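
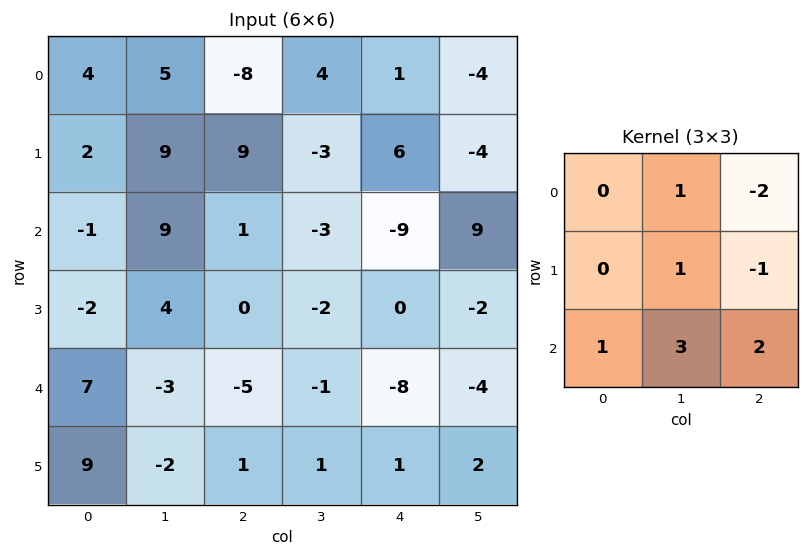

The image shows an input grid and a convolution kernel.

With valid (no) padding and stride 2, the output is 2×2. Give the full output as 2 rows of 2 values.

49 -33
-1 -11

Output[0,0]: The receptive field on the input at this output position is [4 5 -8 / 2 9 9 / -1 9 1]. Elementwise product with the kernel and sum: 5·1 + -8·-2 + 9·1 + 9·-1 + -1·1 + 9·3 + 1·2.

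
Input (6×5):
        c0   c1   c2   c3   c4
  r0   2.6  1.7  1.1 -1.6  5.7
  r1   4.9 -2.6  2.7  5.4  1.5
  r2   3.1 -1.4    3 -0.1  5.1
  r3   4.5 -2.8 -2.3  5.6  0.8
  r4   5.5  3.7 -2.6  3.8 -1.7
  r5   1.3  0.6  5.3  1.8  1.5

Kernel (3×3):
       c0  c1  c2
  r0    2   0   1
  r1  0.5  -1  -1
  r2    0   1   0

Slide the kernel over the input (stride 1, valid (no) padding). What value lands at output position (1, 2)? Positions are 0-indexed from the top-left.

The receptive field on the input at this output position is [2.7 5.4 1.5 / 3 -0.1 5.1 / -2.3 5.6 0.8]. Elementwise product with the kernel and sum: 2.7·2 + 1.5·1 + 3·0.5 + -0.1·-1 + 5.1·-1 + 5.6·1.

9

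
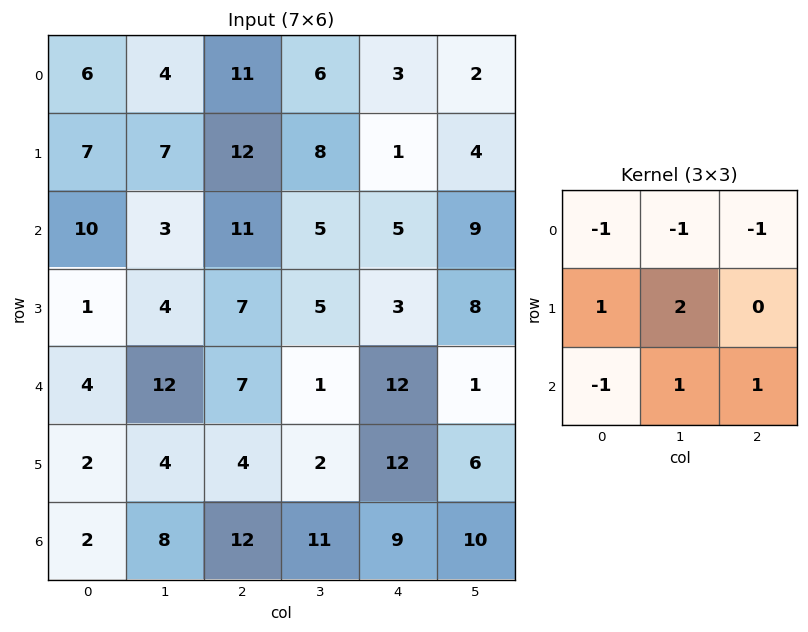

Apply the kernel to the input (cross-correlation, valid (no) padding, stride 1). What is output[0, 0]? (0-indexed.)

4

The receptive field on the input at this output position is [6 4 11 / 7 7 12 / 10 3 11]. Elementwise product with the kernel and sum: 6·-1 + 4·-1 + 11·-1 + 7·1 + 7·2 + 10·-1 + 3·1 + 11·1.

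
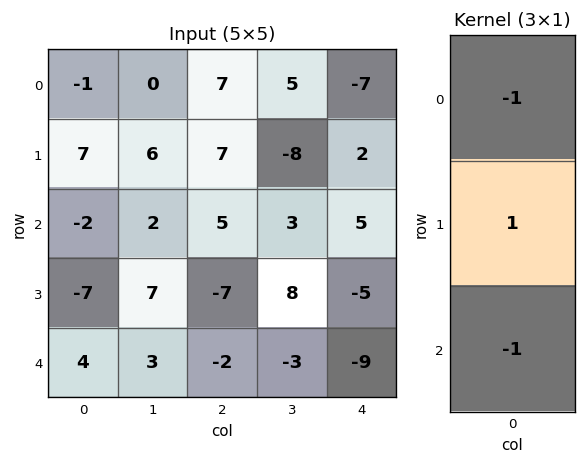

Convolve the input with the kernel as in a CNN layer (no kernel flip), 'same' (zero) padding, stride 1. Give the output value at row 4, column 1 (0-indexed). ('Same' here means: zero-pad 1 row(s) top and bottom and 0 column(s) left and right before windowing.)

-4

The receptive field on the zero-padded input at this output position is [7 / 3 / 0]. Elementwise product with the kernel and sum: 7·-1 + 3·1 + 0·-1.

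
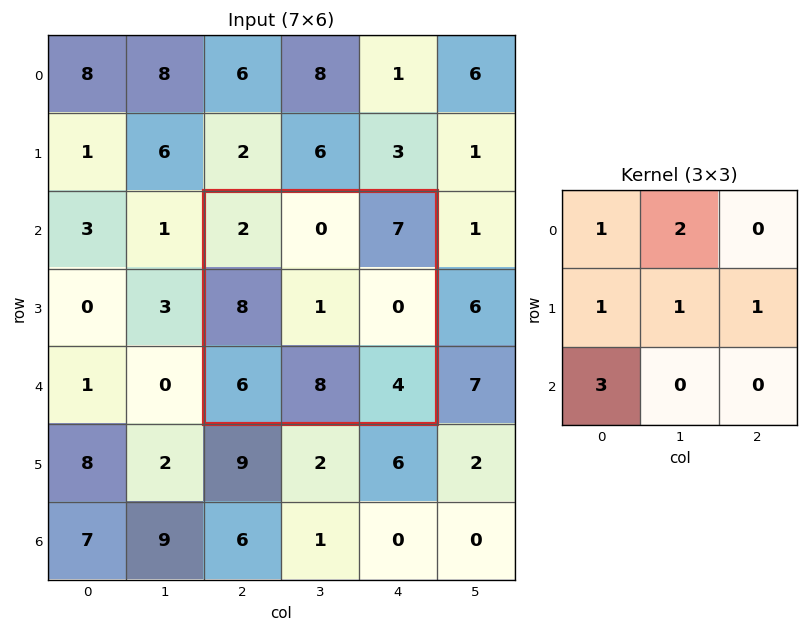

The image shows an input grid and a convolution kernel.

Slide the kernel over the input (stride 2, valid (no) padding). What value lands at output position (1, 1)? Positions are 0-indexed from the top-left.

The receptive field on the input at this output position is [2 0 7 / 8 1 0 / 6 8 4]. Elementwise product with the kernel and sum: 2·1 + 0·2 + 8·1 + 1·1 + 0·1 + 6·3.

29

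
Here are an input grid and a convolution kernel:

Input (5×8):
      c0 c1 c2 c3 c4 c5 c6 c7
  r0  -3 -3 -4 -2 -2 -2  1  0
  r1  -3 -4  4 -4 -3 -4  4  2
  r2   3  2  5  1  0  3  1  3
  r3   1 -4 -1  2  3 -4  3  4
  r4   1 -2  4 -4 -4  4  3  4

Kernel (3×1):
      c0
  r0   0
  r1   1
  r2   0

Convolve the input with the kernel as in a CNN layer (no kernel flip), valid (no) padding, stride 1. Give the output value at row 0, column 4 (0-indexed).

-3

The receptive field on the input at this output position is [-2 / -3 / 0]. Elementwise product with the kernel and sum: -3·1.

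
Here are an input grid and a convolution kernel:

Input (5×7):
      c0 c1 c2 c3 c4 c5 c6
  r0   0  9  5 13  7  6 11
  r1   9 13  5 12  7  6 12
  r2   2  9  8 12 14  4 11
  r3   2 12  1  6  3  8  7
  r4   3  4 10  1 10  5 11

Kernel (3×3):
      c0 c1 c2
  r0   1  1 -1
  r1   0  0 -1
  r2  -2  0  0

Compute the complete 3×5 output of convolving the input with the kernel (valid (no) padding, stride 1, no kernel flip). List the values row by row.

-5 -29 -12 -16 -38
5 -30 -6 -3 -16
-4 -9 -17 12 -20

Output[0,0]: The receptive field on the input at this output position is [0 9 5 / 9 13 5 / 2 9 8]. Elementwise product with the kernel and sum: 0·1 + 9·1 + 5·-1 + 5·-1 + 2·-2.
Output[0,1]: The receptive field on the input at this output position is [9 5 13 / 13 5 12 / 9 8 12]. Elementwise product with the kernel and sum: 9·1 + 5·1 + 13·-1 + 12·-1 + 9·-2.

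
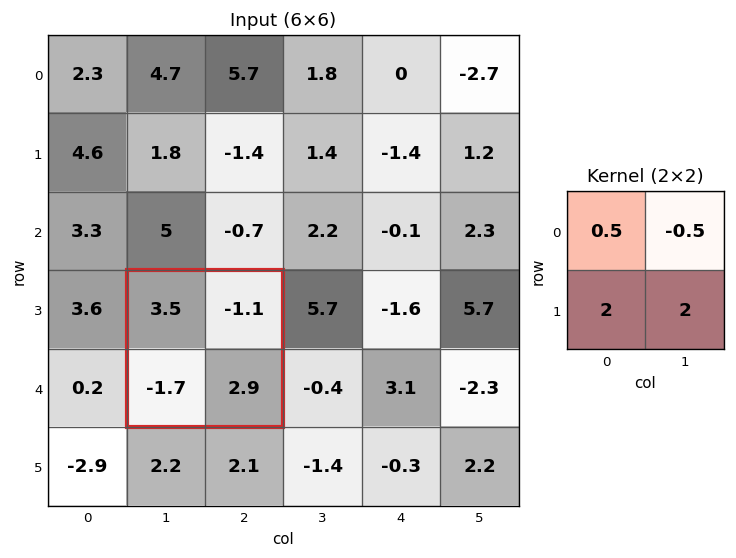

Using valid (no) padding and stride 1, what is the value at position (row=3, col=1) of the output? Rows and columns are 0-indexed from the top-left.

4.7

The receptive field on the input at this output position is [3.5 -1.1 / -1.7 2.9]. Elementwise product with the kernel and sum: 3.5·0.5 + -1.1·-0.5 + -1.7·2 + 2.9·2.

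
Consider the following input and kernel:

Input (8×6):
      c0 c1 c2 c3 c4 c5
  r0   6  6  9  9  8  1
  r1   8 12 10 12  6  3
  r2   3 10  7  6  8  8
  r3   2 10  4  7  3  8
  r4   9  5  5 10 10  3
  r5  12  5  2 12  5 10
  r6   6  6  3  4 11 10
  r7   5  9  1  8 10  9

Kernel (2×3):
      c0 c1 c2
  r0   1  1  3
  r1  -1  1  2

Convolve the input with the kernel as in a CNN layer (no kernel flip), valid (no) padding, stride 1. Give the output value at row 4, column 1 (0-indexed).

The receptive field on the input at this output position is [5 5 10 / 5 2 12]. Elementwise product with the kernel and sum: 5·1 + 5·1 + 10·3 + 5·-1 + 2·1 + 12·2.

61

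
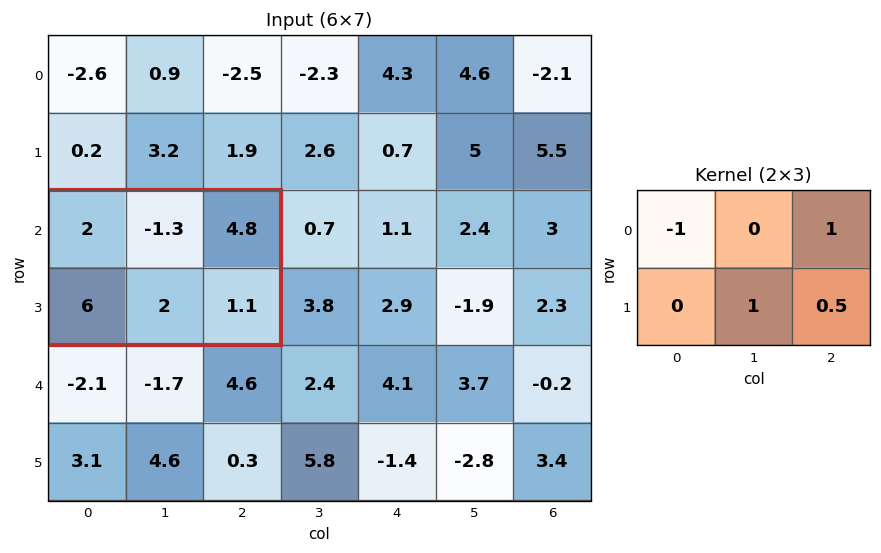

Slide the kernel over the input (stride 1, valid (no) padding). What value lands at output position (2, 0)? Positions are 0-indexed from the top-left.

The receptive field on the input at this output position is [2 -1.3 4.8 / 6 2 1.1]. Elementwise product with the kernel and sum: 2·-1 + 4.8·1 + 2·1 + 1.1·0.5.

5.35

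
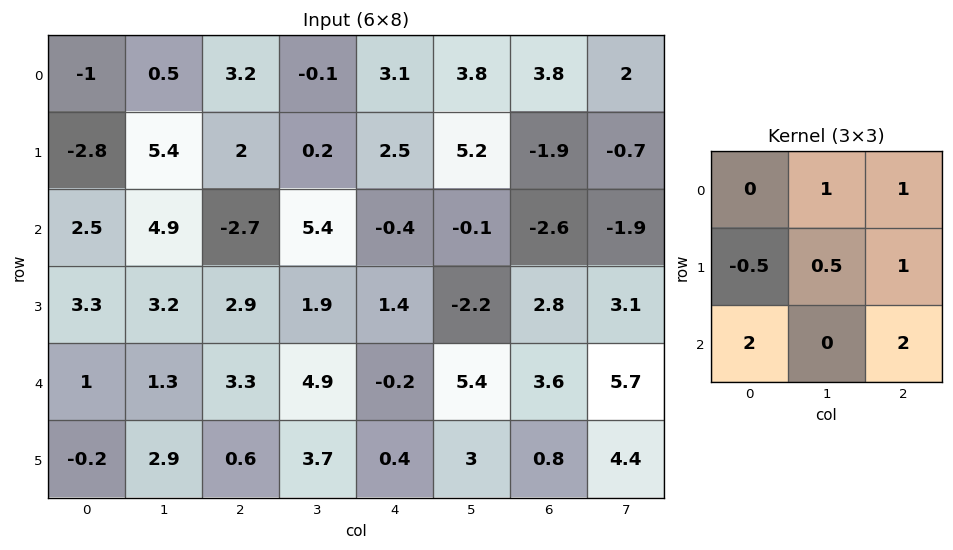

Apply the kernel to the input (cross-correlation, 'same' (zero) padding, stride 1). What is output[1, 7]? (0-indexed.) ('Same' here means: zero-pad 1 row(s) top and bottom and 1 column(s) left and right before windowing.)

The receptive field on the zero-padded input at this output position is [3.8 2 0 / -1.9 -0.7 0 / -2.6 -1.9 0]. Elementwise product with the kernel and sum: 2·1 + 0·1 + -1.9·-0.5 + -0.7·0.5 + 0·1 + -2.6·2 + 0·2.

-2.6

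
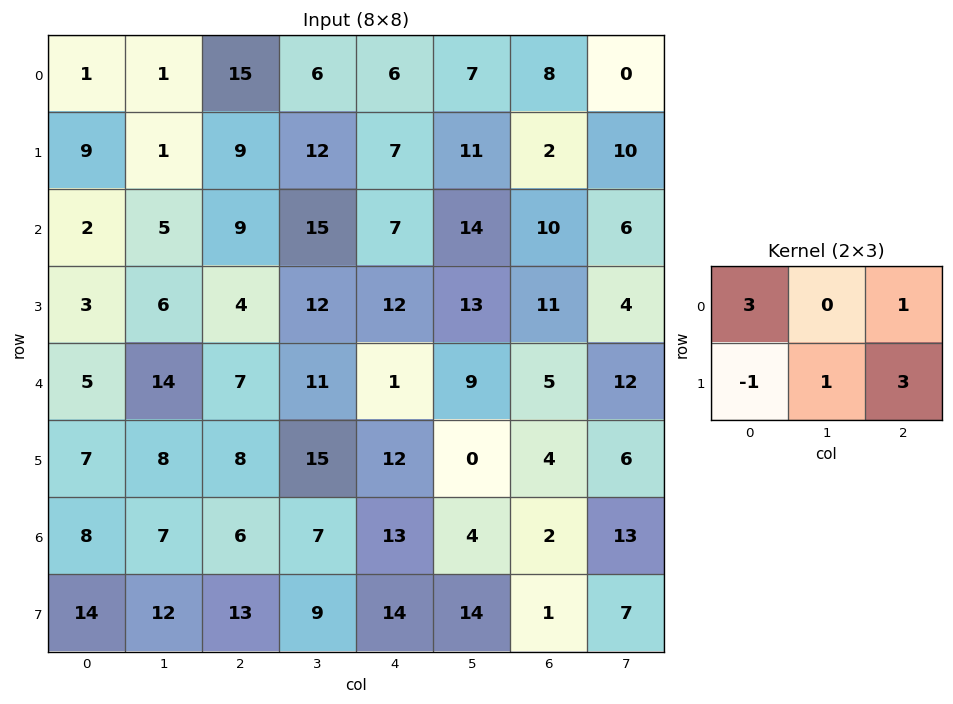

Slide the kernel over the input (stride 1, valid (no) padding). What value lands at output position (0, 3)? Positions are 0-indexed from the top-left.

The receptive field on the input at this output position is [6 6 7 / 12 7 11]. Elementwise product with the kernel and sum: 6·3 + 7·1 + 12·-1 + 7·1 + 11·3.

53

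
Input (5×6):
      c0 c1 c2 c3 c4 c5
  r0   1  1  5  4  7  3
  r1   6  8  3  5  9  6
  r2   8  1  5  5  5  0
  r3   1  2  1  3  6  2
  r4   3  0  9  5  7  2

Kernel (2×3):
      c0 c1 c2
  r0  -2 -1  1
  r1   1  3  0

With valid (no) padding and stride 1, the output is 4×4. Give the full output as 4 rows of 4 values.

32 14 11 20
-6 2 18 7
-5 3 0 6
0 25 25 16

Output[0,0]: The receptive field on the input at this output position is [1 1 5 / 6 8 3]. Elementwise product with the kernel and sum: 1·-2 + 1·-1 + 5·1 + 6·1 + 8·3.
Output[0,1]: The receptive field on the input at this output position is [1 5 4 / 8 3 5]. Elementwise product with the kernel and sum: 1·-2 + 5·-1 + 4·1 + 8·1 + 3·3.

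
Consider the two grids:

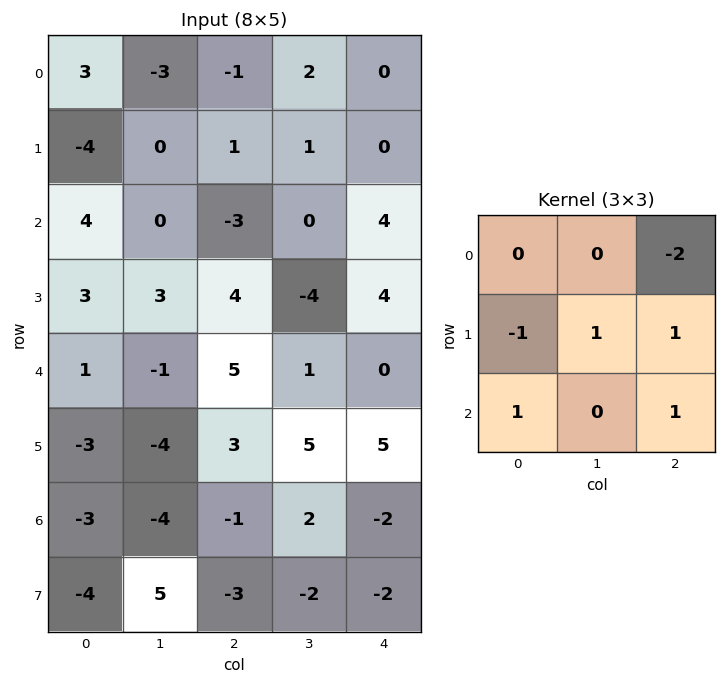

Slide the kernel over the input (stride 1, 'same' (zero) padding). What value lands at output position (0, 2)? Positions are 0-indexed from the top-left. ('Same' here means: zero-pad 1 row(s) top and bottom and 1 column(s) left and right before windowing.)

The receptive field on the zero-padded input at this output position is [0 0 0 / -3 -1 2 / 0 1 1]. Elementwise product with the kernel and sum: 0·-2 + -3·-1 + -1·1 + 2·1 + 0·1 + 1·1.

5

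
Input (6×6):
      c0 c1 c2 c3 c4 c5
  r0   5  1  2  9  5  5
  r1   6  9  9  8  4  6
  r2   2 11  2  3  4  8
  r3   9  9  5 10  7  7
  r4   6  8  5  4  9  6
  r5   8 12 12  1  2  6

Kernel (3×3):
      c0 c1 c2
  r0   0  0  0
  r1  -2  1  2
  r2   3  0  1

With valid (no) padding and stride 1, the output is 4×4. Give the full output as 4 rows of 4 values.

23 43 8 17
43 23 29 51
24 35 38 19
42 34 50 22

Output[0,0]: The receptive field on the input at this output position is [5 1 2 / 6 9 9 / 2 11 2]. Elementwise product with the kernel and sum: 6·-2 + 9·1 + 9·2 + 2·3 + 2·1.
Output[0,1]: The receptive field on the input at this output position is [1 2 9 / 9 9 8 / 11 2 3]. Elementwise product with the kernel and sum: 9·-2 + 9·1 + 8·2 + 11·3 + 3·1.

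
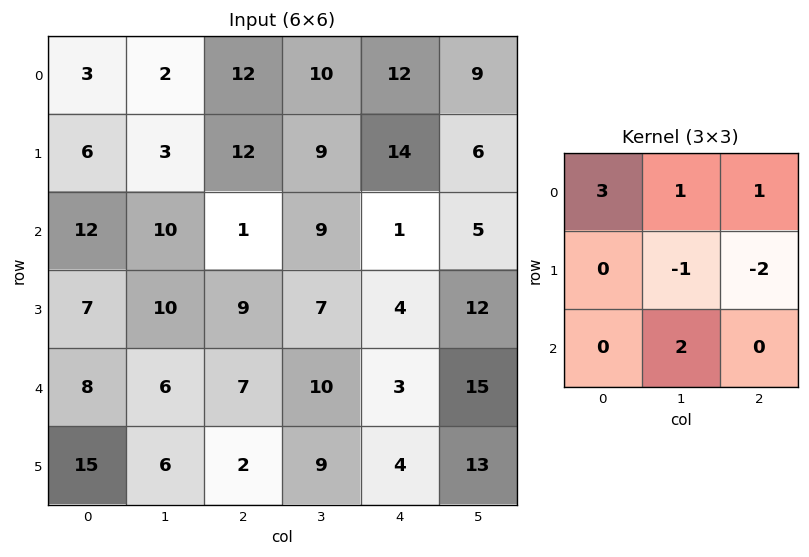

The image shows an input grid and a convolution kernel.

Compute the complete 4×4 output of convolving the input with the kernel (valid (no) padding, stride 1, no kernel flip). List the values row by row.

Output[0,0]: The receptive field on the input at this output position is [3 2 12 / 6 3 12 / 12 10 1]. Elementwise product with the kernel and sum: 3·3 + 2·1 + 12·1 + 3·-1 + 12·-2 + 10·2.
Output[0,1]: The receptive field on the input at this output position is [2 12 10 / 3 12 9 / 10 1 9]. Elementwise product with the kernel and sum: 2·3 + 12·1 + 10·1 + 12·-1 + 9·-2 + 1·2.

16 0 39 27
41 29 62 44
31 31 18 11
32 23 40 12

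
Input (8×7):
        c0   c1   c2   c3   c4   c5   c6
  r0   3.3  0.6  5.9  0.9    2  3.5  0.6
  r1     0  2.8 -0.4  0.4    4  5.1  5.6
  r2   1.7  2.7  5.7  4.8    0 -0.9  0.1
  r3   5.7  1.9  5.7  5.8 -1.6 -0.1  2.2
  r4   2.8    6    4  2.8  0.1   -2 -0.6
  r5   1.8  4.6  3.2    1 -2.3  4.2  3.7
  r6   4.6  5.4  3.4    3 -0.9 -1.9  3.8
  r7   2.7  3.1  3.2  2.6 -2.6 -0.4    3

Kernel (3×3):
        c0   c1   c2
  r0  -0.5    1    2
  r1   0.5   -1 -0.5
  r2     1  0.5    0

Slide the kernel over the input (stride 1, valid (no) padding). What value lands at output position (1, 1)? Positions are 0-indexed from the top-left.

The receptive field on the input at this output position is [2.8 -0.4 0.4 / 2.7 5.7 4.8 / 1.9 5.7 5.8]. Elementwise product with the kernel and sum: 2.8·-0.5 + -0.4·1 + 0.4·2 + 2.7·0.5 + 5.7·-1 + 4.8·-0.5 + 1.9·1 + 5.7·0.5.

-3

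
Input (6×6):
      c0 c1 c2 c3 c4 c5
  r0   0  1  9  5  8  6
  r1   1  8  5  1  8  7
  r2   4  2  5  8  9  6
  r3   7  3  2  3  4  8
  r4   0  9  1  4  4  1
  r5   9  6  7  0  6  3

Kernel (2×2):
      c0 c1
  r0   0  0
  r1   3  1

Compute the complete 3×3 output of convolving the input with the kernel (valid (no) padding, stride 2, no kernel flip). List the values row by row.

Output[0,0]: The receptive field on the input at this output position is [0 1 / 1 8]. Elementwise product with the kernel and sum: 1·3 + 8·1.

11 16 31
24 9 20
33 21 21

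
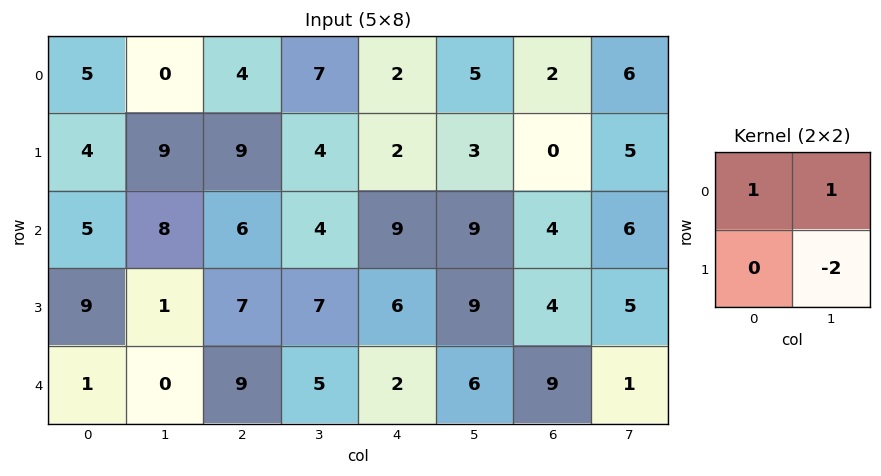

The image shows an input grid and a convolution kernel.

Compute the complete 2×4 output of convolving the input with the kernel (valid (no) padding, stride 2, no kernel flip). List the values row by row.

-13 3 1 -2
11 -4 0 0

Output[0,0]: The receptive field on the input at this output position is [5 0 / 4 9]. Elementwise product with the kernel and sum: 5·1 + 0·1 + 9·-2.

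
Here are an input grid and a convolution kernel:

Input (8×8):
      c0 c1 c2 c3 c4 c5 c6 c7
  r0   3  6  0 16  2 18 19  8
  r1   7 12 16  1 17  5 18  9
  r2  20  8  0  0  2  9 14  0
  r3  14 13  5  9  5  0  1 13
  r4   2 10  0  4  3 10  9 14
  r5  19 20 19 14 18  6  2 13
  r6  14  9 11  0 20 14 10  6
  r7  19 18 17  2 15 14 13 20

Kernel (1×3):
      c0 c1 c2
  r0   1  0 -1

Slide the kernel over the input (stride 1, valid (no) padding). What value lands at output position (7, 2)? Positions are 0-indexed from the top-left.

2

The receptive field on the input at this output position is [17 2 15]. Elementwise product with the kernel and sum: 17·1 + 15·-1.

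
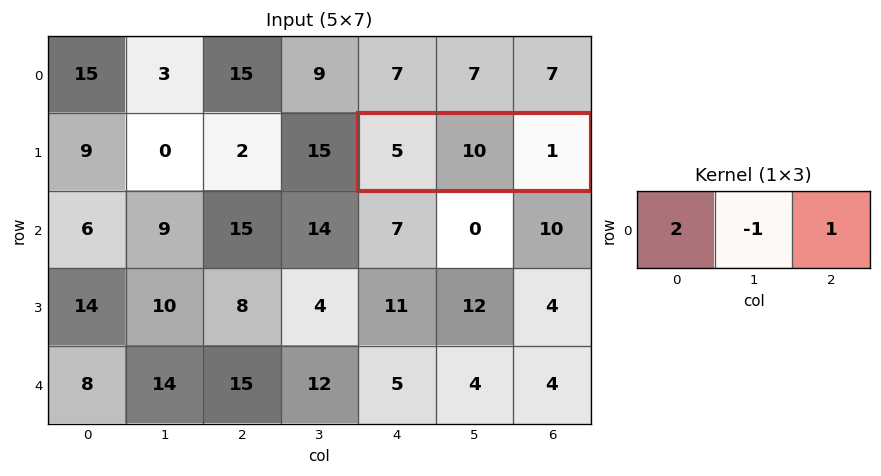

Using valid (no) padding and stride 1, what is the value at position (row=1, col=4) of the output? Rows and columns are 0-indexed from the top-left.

1

The receptive field on the input at this output position is [5 10 1]. Elementwise product with the kernel and sum: 5·2 + 10·-1 + 1·1.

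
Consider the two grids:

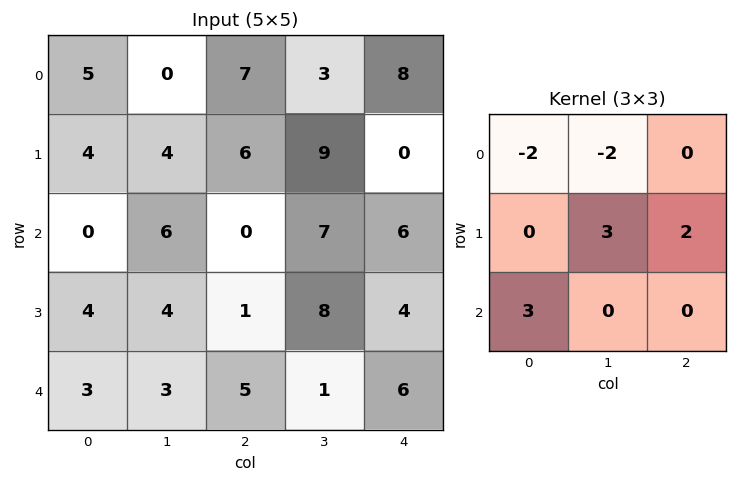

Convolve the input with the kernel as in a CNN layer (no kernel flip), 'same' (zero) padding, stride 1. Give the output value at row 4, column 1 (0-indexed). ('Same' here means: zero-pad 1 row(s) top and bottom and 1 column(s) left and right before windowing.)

The receptive field on the zero-padded input at this output position is [4 4 1 / 3 3 5 / 0 0 0]. Elementwise product with the kernel and sum: 4·-2 + 4·-2 + 3·3 + 5·2 + 0·3.

3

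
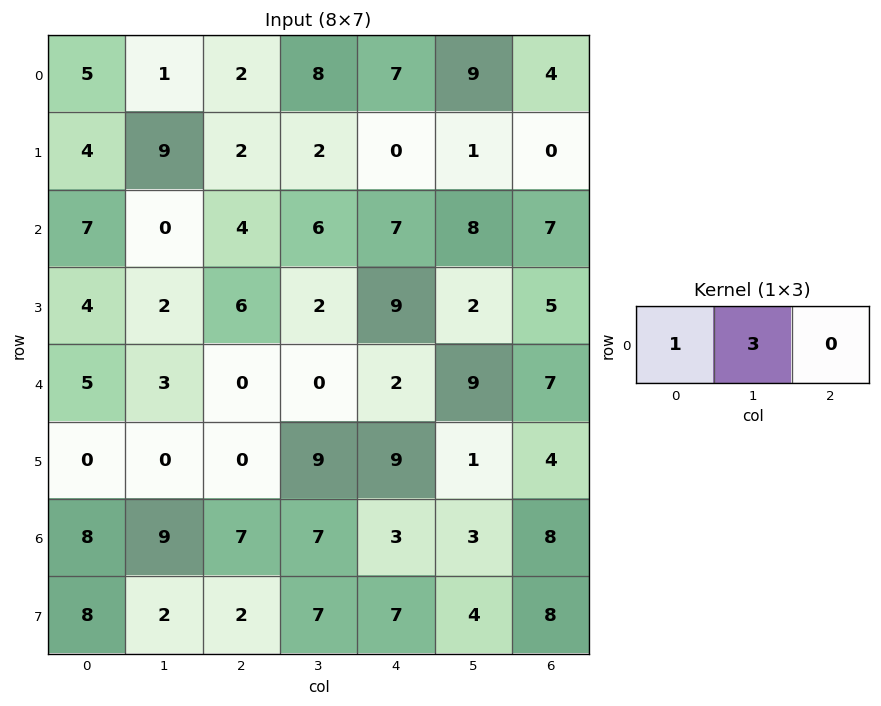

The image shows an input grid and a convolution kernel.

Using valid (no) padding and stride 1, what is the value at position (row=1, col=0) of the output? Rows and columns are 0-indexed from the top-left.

31

The receptive field on the input at this output position is [4 9 2]. Elementwise product with the kernel and sum: 4·1 + 9·3.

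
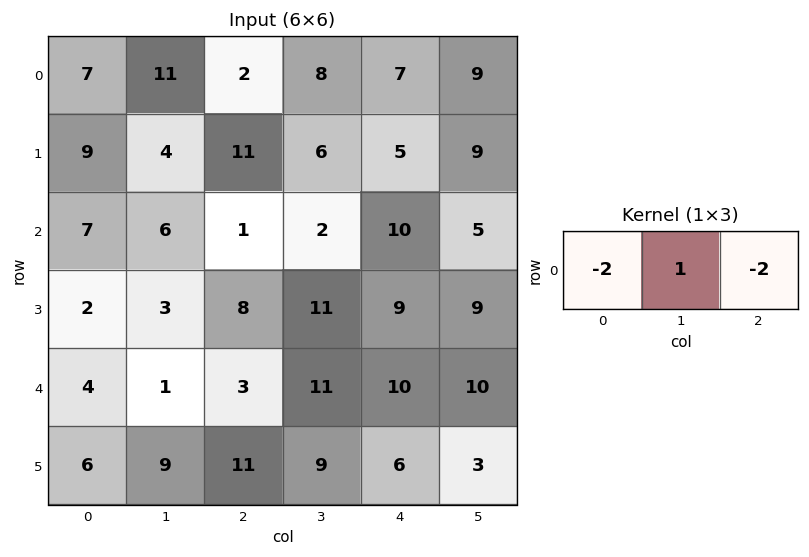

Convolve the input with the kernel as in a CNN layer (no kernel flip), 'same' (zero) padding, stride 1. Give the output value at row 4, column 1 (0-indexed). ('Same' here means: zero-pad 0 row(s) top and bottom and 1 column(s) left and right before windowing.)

-13

The receptive field on the zero-padded input at this output position is [4 1 3]. Elementwise product with the kernel and sum: 4·-2 + 1·1 + 3·-2.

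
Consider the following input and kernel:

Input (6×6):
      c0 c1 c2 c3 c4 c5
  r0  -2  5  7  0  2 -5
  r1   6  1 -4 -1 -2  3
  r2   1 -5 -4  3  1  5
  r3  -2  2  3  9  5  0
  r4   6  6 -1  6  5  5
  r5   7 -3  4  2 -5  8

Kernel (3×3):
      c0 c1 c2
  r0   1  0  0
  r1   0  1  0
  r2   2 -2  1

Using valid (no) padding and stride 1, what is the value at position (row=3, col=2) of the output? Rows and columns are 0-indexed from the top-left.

8

The receptive field on the input at this output position is [3 9 5 / -1 6 5 / 4 2 -5]. Elementwise product with the kernel and sum: 3·1 + 6·1 + 4·2 + 2·-2 + -5·1.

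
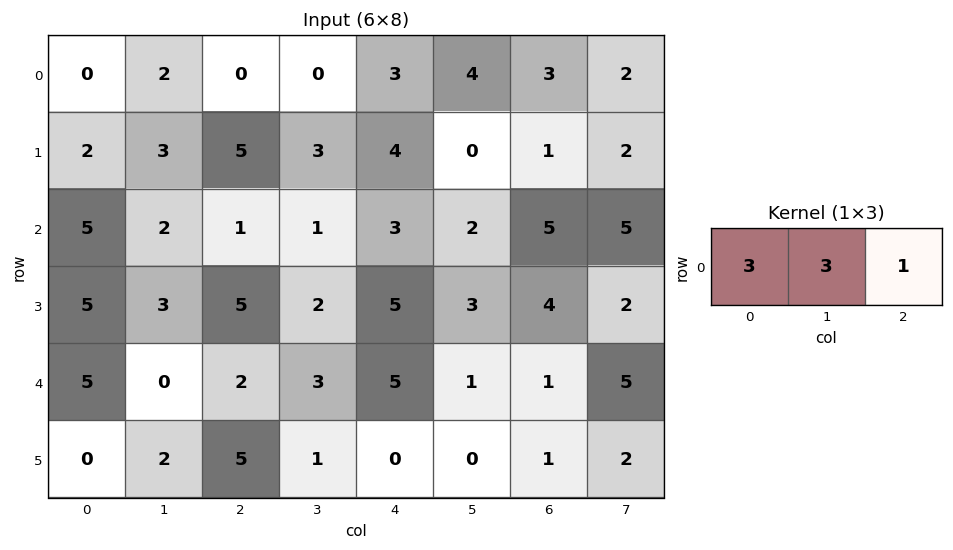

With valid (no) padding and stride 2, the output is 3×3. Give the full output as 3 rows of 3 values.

6 3 24
22 9 20
17 20 19

Output[0,0]: The receptive field on the input at this output position is [0 2 0]. Elementwise product with the kernel and sum: 0·3 + 2·3 + 0·1.
Output[0,1]: The receptive field on the input at this output position is [0 0 3]. Elementwise product with the kernel and sum: 0·3 + 0·3 + 3·1.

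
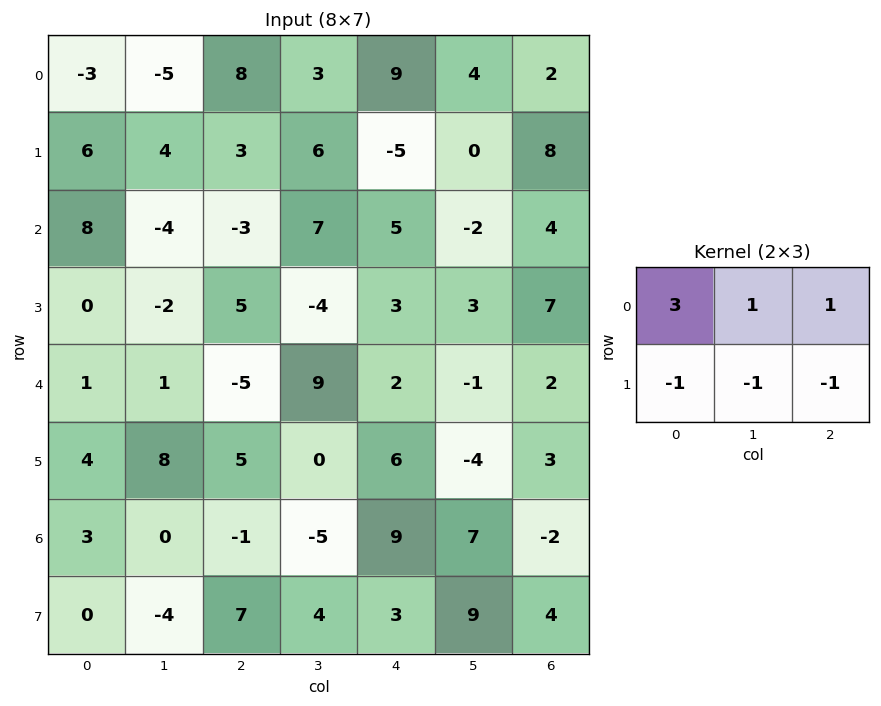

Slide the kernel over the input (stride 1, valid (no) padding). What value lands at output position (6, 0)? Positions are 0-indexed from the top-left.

5

The receptive field on the input at this output position is [3 0 -1 / 0 -4 7]. Elementwise product with the kernel and sum: 3·3 + 0·1 + -1·1 + 0·-1 + -4·-1 + 7·-1.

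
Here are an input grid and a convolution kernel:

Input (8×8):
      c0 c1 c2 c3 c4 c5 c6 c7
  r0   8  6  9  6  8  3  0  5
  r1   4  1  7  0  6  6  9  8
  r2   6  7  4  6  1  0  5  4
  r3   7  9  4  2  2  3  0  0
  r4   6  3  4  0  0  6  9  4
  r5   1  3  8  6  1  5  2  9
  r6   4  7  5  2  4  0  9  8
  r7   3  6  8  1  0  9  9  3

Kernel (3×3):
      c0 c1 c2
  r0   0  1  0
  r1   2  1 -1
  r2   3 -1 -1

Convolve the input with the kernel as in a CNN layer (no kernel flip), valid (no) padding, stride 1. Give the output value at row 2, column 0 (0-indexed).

The receptive field on the input at this output position is [6 7 4 / 7 9 4 / 6 3 4]. Elementwise product with the kernel and sum: 7·1 + 7·2 + 9·1 + 4·-1 + 6·3 + 3·-1 + 4·-1.

37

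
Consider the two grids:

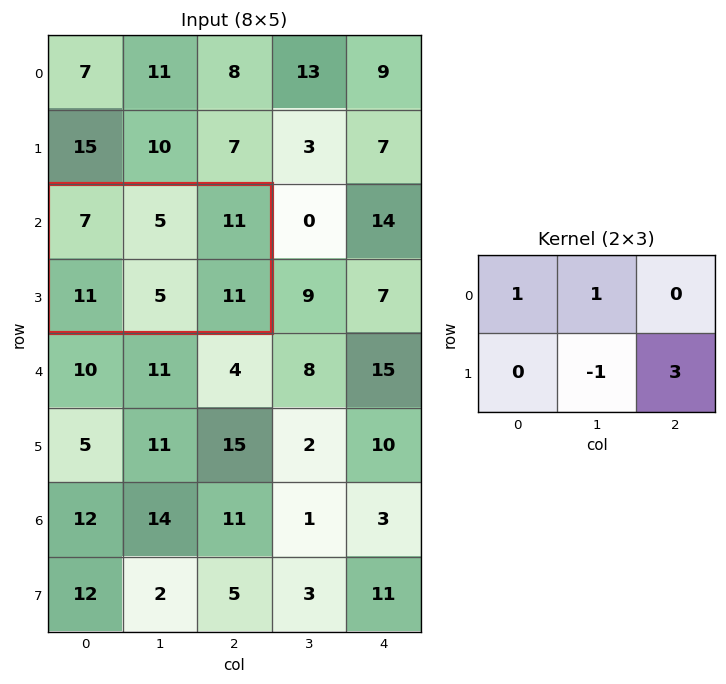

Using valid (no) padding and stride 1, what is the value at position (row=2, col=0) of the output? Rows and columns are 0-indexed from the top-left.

40

The receptive field on the input at this output position is [7 5 11 / 11 5 11]. Elementwise product with the kernel and sum: 7·1 + 5·1 + 5·-1 + 11·3.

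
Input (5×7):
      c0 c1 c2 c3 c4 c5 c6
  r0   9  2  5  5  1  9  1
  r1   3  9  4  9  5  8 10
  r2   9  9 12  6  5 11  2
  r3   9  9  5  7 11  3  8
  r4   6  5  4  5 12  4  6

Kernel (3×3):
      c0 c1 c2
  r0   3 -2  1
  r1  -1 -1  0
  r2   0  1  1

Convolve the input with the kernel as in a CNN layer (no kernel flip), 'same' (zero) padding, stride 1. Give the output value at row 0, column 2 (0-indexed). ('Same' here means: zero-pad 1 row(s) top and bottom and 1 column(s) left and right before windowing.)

The receptive field on the zero-padded input at this output position is [0 0 0 / 2 5 5 / 9 4 9]. Elementwise product with the kernel and sum: 0·3 + 0·-2 + 0·1 + 2·-1 + 5·-1 + 4·1 + 9·1.

6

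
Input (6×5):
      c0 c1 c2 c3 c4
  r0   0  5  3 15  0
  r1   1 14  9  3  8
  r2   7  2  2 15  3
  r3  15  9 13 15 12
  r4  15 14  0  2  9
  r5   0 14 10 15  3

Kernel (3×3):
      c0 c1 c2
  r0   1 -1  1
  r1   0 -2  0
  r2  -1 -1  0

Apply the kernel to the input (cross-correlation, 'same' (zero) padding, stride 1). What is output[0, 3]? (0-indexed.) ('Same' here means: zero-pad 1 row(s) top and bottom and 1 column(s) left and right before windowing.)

The receptive field on the zero-padded input at this output position is [0 0 0 / 3 15 0 / 9 3 8]. Elementwise product with the kernel and sum: 0·1 + 0·-1 + 0·1 + 15·-2 + 9·-1 + 3·-1.

-42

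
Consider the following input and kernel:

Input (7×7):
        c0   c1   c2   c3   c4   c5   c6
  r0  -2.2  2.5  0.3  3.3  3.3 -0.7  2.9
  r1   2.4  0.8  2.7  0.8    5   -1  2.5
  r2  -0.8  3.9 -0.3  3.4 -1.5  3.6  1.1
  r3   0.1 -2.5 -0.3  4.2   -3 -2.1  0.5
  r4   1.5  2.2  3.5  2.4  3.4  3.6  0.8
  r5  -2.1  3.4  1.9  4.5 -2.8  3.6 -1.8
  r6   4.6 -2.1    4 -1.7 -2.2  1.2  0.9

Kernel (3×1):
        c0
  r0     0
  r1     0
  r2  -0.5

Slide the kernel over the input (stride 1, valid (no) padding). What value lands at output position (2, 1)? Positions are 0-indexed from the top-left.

The receptive field on the input at this output position is [3.9 / -2.5 / 2.2]. Elementwise product with the kernel and sum: 2.2·-0.5.

-1.1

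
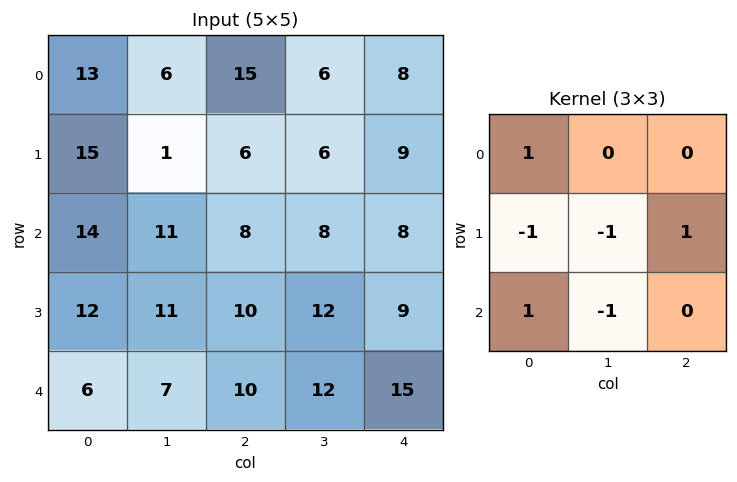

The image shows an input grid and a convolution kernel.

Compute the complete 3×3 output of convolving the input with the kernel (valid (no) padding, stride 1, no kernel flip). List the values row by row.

6 8 12
-1 -9 -4
0 -1 -7

Output[0,0]: The receptive field on the input at this output position is [13 6 15 / 15 1 6 / 14 11 8]. Elementwise product with the kernel and sum: 13·1 + 15·-1 + 1·-1 + 6·1 + 14·1 + 11·-1.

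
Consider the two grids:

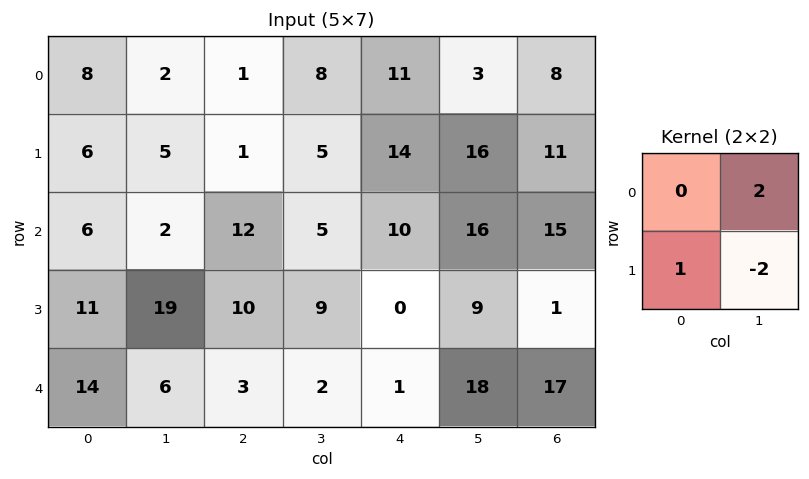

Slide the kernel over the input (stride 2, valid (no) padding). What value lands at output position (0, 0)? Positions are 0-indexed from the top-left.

The receptive field on the input at this output position is [8 2 / 6 5]. Elementwise product with the kernel and sum: 2·2 + 6·1 + 5·-2.

0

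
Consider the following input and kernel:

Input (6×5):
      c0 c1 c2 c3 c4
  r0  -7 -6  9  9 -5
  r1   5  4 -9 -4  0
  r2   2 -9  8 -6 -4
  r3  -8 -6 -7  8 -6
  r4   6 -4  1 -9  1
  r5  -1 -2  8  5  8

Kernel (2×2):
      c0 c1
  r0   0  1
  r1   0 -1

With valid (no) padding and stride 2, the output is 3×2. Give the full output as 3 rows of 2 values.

Output[0,0]: The receptive field on the input at this output position is [-7 -6 / 5 4]. Elementwise product with the kernel and sum: -6·1 + 4·-1.
Output[0,1]: The receptive field on the input at this output position is [9 9 / -9 -4]. Elementwise product with the kernel and sum: 9·1 + -4·-1.

-10 13
-3 -14
-2 -14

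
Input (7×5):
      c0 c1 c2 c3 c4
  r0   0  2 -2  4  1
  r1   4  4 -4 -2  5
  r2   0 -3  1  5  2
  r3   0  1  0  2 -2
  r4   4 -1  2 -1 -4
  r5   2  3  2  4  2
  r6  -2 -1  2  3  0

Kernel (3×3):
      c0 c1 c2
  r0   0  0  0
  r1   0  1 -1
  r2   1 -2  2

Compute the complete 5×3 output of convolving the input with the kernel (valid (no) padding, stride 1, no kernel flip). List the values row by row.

Output[0,0]: The receptive field on the input at this output position is [0 2 -2 / 4 4 -4 / 0 -3 1]. Elementwise product with the kernel and sum: 4·1 + -4·-1 + 0·1 + -3·-2 + 1·2.

16 3 -12
-6 1 -5
11 -9 0
-3 10 1
5 -1 -2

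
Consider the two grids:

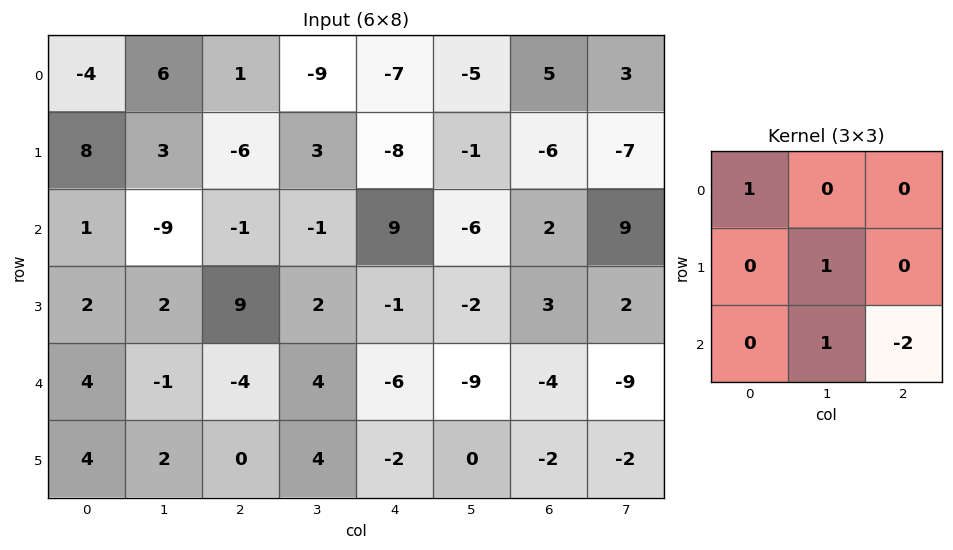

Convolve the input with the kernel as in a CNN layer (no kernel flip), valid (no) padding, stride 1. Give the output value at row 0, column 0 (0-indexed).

-8

The receptive field on the input at this output position is [-4 6 1 / 8 3 -6 / 1 -9 -1]. Elementwise product with the kernel and sum: -4·1 + 3·1 + -9·1 + -1·-2.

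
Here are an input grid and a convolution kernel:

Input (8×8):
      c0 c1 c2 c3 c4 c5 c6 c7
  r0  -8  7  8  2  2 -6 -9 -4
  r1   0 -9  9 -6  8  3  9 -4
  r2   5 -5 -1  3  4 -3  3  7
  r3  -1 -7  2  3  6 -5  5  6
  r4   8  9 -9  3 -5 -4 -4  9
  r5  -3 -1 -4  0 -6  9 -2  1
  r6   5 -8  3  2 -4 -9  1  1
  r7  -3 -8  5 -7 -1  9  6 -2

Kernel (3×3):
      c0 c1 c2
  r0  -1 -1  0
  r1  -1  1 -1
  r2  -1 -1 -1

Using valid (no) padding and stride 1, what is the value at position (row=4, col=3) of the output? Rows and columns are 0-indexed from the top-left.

-2

The receptive field on the input at this output position is [3 -5 -4 / 0 -6 9 / 2 -4 -9]. Elementwise product with the kernel and sum: 3·-1 + -5·-1 + 0·-1 + -6·1 + 9·-1 + 2·-1 + -4·-1 + -9·-1.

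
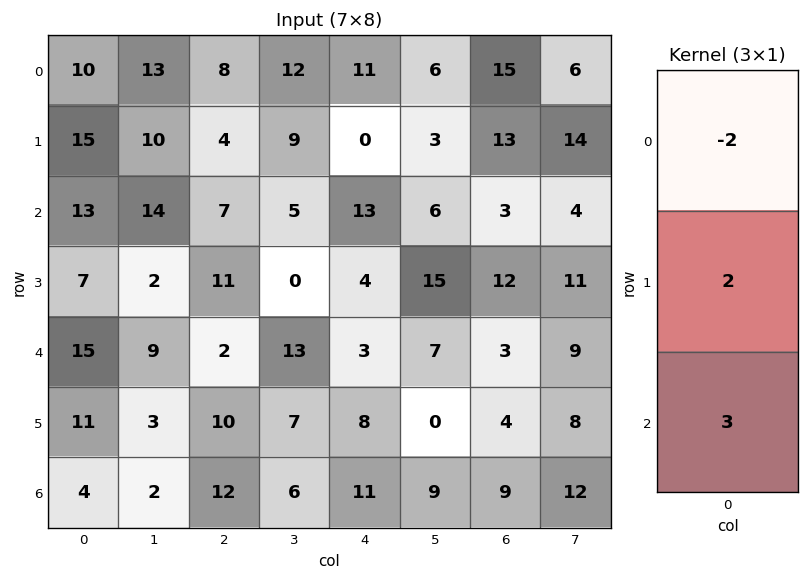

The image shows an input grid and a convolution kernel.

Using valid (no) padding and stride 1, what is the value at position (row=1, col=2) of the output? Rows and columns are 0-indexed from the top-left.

The receptive field on the input at this output position is [4 / 7 / 11]. Elementwise product with the kernel and sum: 4·-2 + 7·2 + 11·3.

39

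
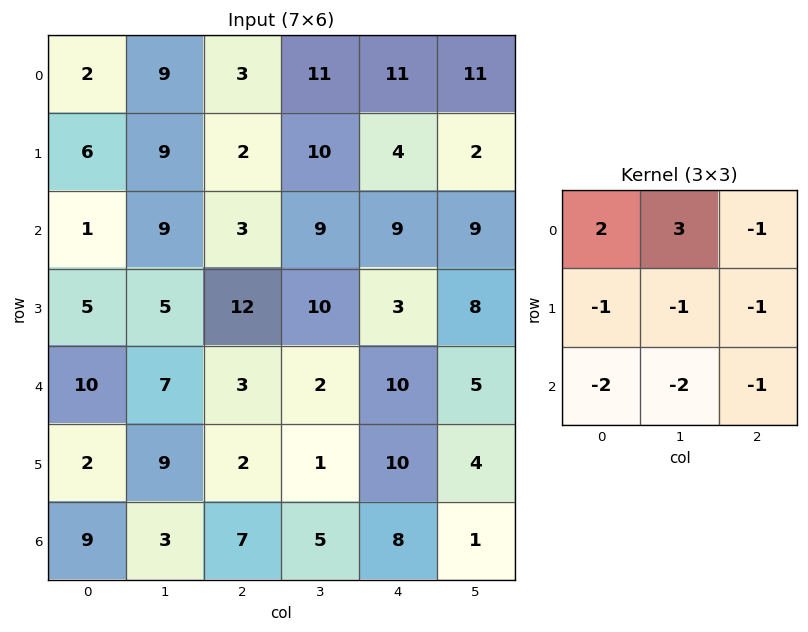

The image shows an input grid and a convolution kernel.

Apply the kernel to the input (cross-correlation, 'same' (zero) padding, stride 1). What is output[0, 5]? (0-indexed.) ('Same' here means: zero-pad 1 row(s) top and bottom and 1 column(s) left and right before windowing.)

-34

The receptive field on the zero-padded input at this output position is [0 0 0 / 11 11 0 / 4 2 0]. Elementwise product with the kernel and sum: 0·2 + 0·3 + 0·-1 + 11·-1 + 11·-1 + 0·-1 + 4·-2 + 2·-2 + 0·-1.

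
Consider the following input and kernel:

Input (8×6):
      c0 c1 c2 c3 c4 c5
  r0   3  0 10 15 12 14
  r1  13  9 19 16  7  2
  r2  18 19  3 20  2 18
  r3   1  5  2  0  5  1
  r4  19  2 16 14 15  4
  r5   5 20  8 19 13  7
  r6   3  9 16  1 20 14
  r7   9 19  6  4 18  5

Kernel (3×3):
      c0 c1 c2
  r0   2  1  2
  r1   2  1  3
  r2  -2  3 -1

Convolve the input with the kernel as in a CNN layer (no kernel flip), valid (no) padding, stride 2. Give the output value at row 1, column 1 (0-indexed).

44

The receptive field on the input at this output position is [3 20 2 / 2 0 5 / 16 14 15]. Elementwise product with the kernel and sum: 3·2 + 20·1 + 2·2 + 2·2 + 0·1 + 5·3 + 16·-2 + 14·3 + 15·-1.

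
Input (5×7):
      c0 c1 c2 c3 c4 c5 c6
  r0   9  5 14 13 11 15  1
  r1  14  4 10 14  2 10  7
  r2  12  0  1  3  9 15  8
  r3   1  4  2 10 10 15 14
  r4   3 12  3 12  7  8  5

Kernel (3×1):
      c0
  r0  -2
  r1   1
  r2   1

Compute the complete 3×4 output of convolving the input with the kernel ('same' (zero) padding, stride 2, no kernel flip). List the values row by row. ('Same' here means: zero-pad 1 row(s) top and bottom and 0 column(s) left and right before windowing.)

Output[0,0]: The receptive field on the zero-padded input at this output position is [0 / 9 / 14]. Elementwise product with the kernel and sum: 0·-2 + 9·1 + 14·1.

23 24 13 8
-15 -17 15 8
1 -1 -13 -23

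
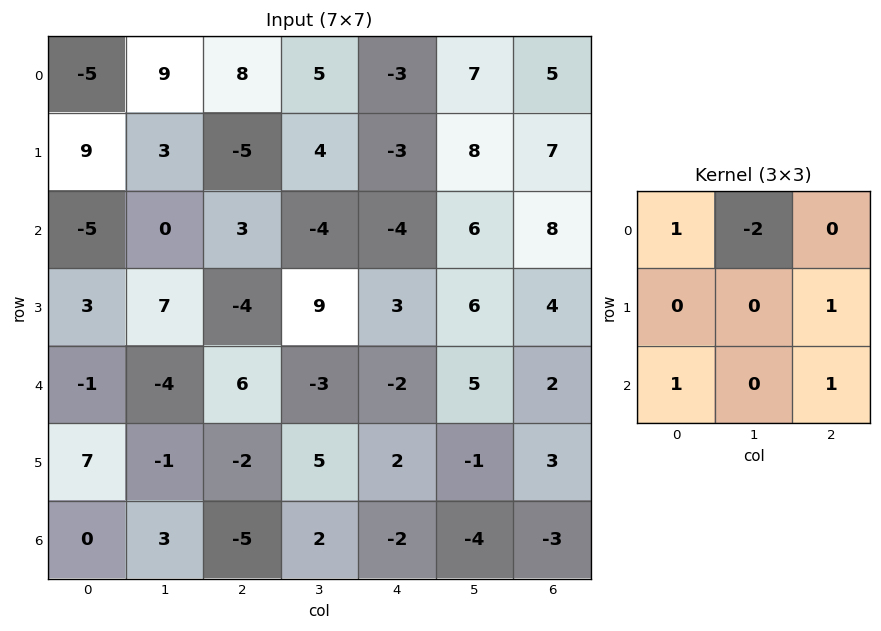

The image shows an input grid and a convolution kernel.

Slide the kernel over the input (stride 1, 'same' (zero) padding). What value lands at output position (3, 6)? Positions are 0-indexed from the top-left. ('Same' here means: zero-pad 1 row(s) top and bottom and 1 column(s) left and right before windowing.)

The receptive field on the zero-padded input at this output position is [6 8 0 / 6 4 0 / 5 2 0]. Elementwise product with the kernel and sum: 6·1 + 8·-2 + 0·1 + 5·1 + 0·1.

-5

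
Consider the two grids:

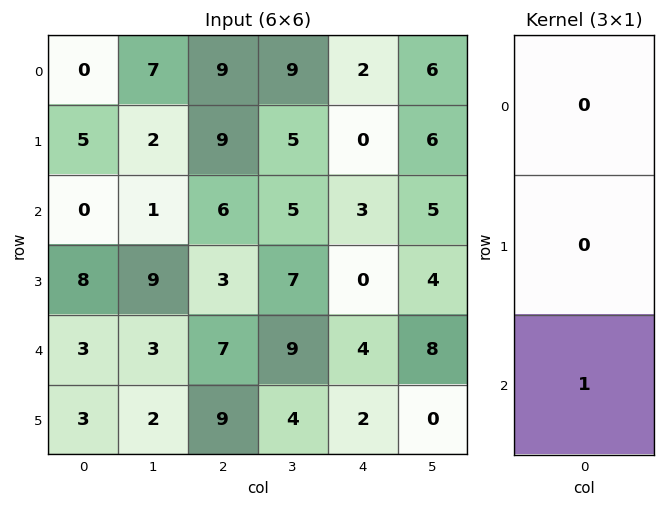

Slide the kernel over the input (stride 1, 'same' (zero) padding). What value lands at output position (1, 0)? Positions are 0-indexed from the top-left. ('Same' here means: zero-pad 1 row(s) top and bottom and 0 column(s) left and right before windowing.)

The receptive field on the zero-padded input at this output position is [0 / 5 / 0]. Elementwise product with the kernel and sum: 0·1.

0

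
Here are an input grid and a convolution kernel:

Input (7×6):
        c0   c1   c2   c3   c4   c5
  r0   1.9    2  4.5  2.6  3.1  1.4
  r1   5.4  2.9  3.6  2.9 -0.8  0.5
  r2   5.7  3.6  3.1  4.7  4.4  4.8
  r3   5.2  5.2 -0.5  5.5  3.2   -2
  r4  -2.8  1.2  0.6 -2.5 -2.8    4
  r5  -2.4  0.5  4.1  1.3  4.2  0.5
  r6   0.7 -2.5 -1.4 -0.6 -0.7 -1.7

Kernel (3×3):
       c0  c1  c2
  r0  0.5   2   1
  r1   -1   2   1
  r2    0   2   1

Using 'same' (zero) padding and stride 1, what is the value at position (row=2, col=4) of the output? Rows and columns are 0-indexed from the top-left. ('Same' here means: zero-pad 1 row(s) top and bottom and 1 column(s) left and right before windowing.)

The receptive field on the zero-padded input at this output position is [2.9 -0.8 0.5 / 4.7 4.4 4.8 / 5.5 3.2 -2]. Elementwise product with the kernel and sum: 2.9·0.5 + -0.8·2 + 0.5·1 + 4.7·-1 + 4.4·2 + 4.8·1 + 3.2·2 + -2·1.

13.65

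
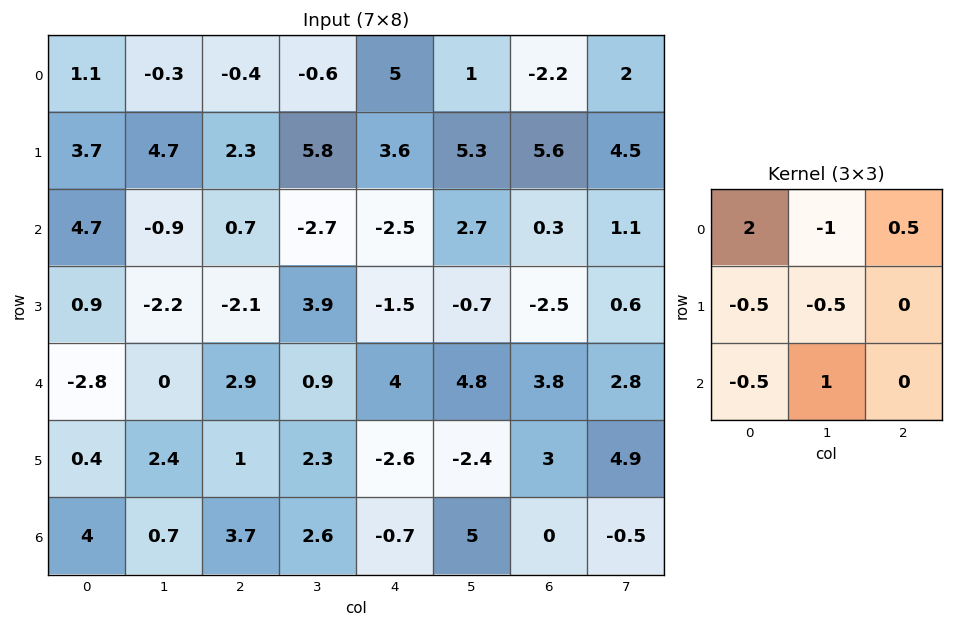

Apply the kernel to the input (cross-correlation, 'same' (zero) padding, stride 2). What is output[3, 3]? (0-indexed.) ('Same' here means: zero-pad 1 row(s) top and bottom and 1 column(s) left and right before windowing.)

-7.85

The receptive field on the zero-padded input at this output position is [-2.4 3 4.9 / 5 0 -0.5 / 0 0 0]. Elementwise product with the kernel and sum: -2.4·2 + 3·-1 + 4.9·0.5 + 5·-0.5 + 0·-0.5 + 0·-0.5 + 0·1.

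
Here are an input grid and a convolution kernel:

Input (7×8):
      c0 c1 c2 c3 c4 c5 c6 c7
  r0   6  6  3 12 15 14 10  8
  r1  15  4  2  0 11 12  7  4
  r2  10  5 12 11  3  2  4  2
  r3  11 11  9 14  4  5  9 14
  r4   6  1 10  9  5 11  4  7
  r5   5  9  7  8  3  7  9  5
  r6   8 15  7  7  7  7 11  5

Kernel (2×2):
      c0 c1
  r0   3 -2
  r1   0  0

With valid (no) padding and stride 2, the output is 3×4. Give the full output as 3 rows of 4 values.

Output[0,0]: The receptive field on the input at this output position is [6 6 / 15 4]. Elementwise product with the kernel and sum: 6·3 + 6·-2.
Output[0,1]: The receptive field on the input at this output position is [3 12 / 2 0]. Elementwise product with the kernel and sum: 3·3 + 12·-2.

6 -15 17 14
20 14 5 8
16 12 -7 -2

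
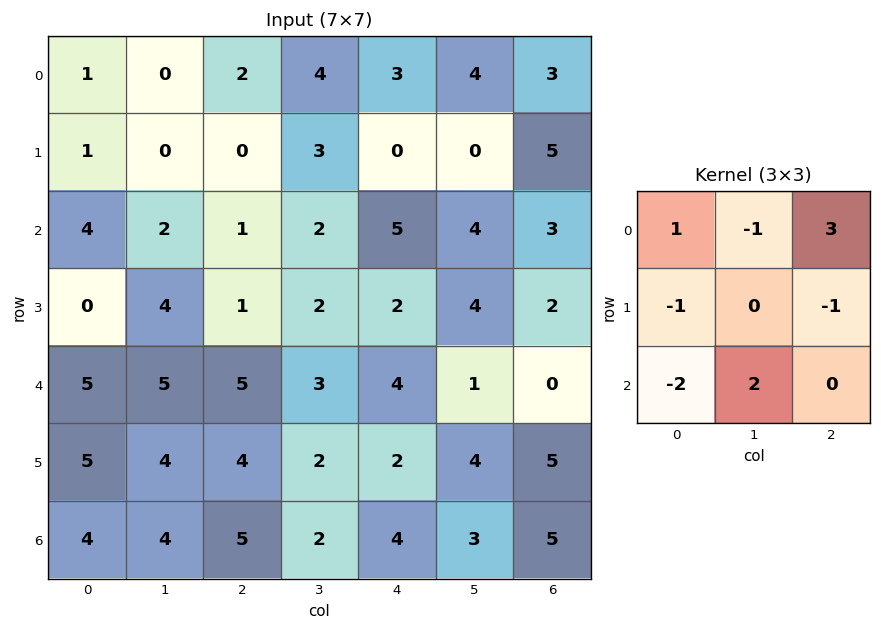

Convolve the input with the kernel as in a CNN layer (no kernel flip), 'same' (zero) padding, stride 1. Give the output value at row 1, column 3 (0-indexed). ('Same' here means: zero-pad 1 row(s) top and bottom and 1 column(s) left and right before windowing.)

The receptive field on the zero-padded input at this output position is [2 4 3 / 0 3 0 / 1 2 5]. Elementwise product with the kernel and sum: 2·1 + 4·-1 + 3·3 + 0·-1 + 0·-1 + 1·-2 + 2·2.

9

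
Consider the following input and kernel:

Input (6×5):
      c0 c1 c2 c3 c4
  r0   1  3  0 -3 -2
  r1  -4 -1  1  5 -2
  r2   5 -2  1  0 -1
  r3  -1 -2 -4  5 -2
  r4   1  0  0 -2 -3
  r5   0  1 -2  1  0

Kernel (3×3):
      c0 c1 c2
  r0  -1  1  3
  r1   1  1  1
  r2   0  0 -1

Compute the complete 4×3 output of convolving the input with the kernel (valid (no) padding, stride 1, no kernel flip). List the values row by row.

Output[0,0]: The receptive field on the input at this output position is [1 3 0 / -4 -1 1 / 5 -2 1]. Elementwise product with the kernel and sum: 1·-1 + 3·1 + 0·3 + -4·1 + -1·1 + 1·1 + 1·-1.
Output[0,1]: The receptive field on the input at this output position is [3 0 -3 / -1 1 5 / -2 1 0]. Elementwise product with the kernel and sum: 3·-1 + 0·1 + -3·3 + -1·1 + 1·1 + 5·1 + 0·-1.

-3 -7 -4
14 11 0
-11 4 -2
-10 10 -2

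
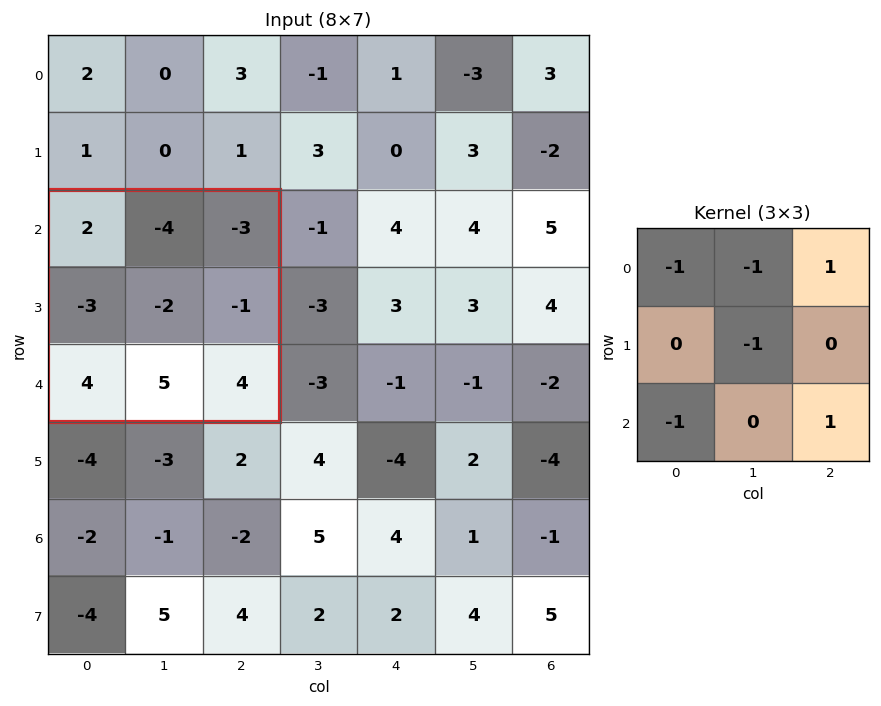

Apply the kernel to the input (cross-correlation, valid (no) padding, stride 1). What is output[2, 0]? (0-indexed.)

1

The receptive field on the input at this output position is [2 -4 -3 / -3 -2 -1 / 4 5 4]. Elementwise product with the kernel and sum: 2·-1 + -4·-1 + -3·1 + -2·-1 + 4·-1 + 4·1.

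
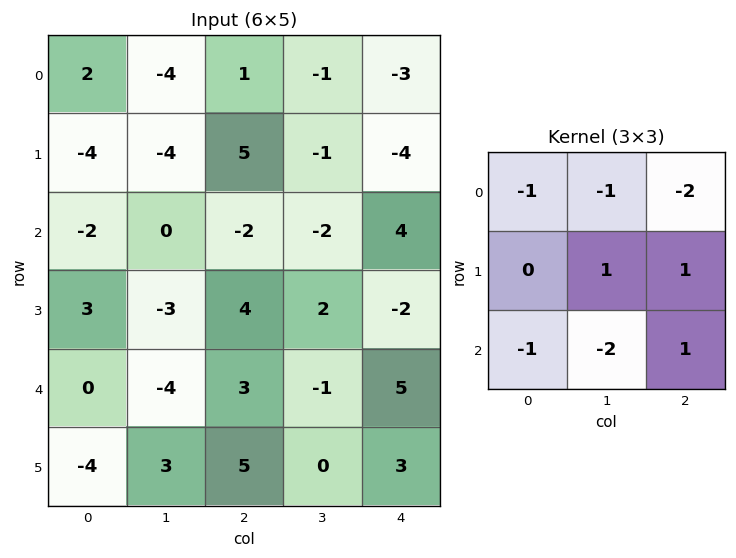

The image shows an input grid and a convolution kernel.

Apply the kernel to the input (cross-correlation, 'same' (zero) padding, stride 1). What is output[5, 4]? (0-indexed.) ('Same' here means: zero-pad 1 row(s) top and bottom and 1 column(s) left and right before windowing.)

The receptive field on the zero-padded input at this output position is [-1 5 0 / 0 3 0 / 0 0 0]. Elementwise product with the kernel and sum: -1·-1 + 5·-1 + 0·-2 + 3·1 + 0·1 + 0·-1 + 0·-2 + 0·1.

-1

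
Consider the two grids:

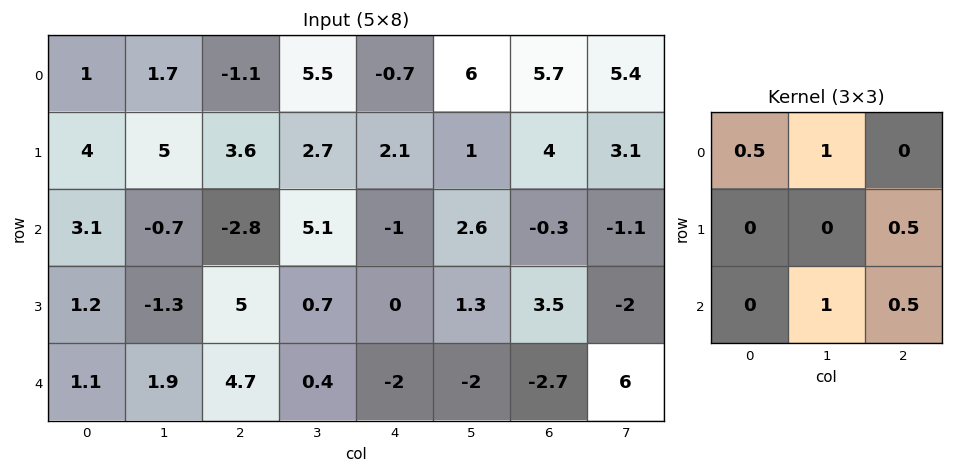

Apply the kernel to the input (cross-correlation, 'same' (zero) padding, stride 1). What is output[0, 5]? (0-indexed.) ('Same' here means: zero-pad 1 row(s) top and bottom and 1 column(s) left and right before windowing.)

5.85

The receptive field on the zero-padded input at this output position is [0 0 0 / -0.7 6 5.7 / 2.1 1 4]. Elementwise product with the kernel and sum: 0·0.5 + 0·1 + 5.7·0.5 + 1·1 + 4·0.5.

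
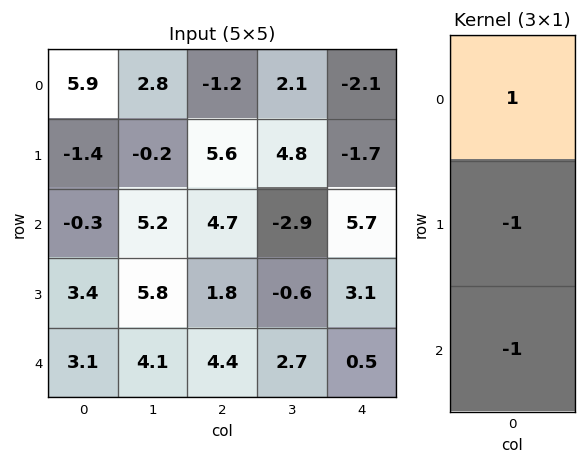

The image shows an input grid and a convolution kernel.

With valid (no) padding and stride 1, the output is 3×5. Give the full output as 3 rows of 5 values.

7.6 -2.2 -11.5 0.2 -6.1
-4.5 -11.2 -0.9 8.3 -10.5
-6.8 -4.7 -1.5 -5 2.1

Output[0,0]: The receptive field on the input at this output position is [5.9 / -1.4 / -0.3]. Elementwise product with the kernel and sum: 5.9·1 + -1.4·-1 + -0.3·-1.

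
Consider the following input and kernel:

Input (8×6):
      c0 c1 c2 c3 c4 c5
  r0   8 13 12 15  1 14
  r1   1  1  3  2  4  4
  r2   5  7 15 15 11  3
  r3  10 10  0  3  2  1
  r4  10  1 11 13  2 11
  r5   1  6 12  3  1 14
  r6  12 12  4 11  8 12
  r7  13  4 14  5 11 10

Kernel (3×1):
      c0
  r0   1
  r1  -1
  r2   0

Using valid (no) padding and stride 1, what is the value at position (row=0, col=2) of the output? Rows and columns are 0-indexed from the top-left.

The receptive field on the input at this output position is [12 / 3 / 15]. Elementwise product with the kernel and sum: 12·1 + 3·-1.

9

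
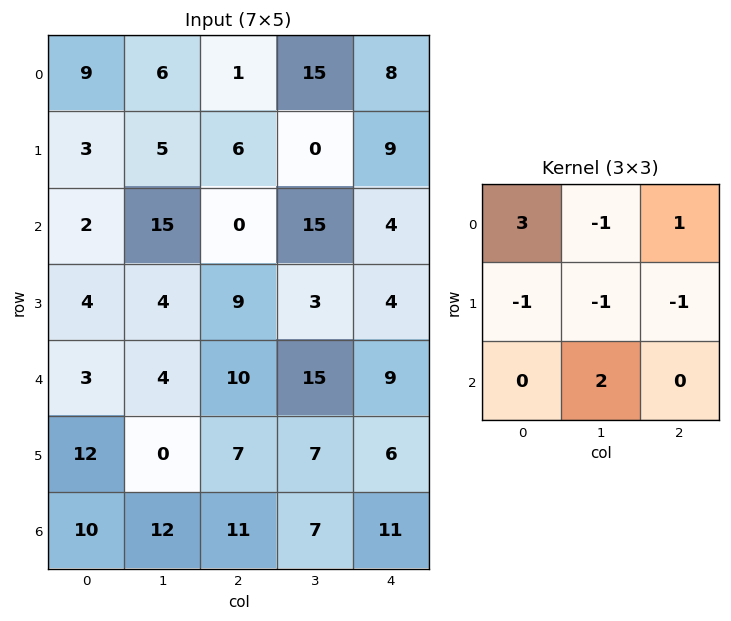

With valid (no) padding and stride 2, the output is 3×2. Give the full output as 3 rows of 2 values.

Output[0,0]: The receptive field on the input at this output position is [9 6 1 / 3 5 6 / 2 15 0]. Elementwise product with the kernel and sum: 9·3 + 6·-1 + 1·1 + 3·-1 + 5·-1 + 6·-1 + 15·2.

38 11
-18 3
20 18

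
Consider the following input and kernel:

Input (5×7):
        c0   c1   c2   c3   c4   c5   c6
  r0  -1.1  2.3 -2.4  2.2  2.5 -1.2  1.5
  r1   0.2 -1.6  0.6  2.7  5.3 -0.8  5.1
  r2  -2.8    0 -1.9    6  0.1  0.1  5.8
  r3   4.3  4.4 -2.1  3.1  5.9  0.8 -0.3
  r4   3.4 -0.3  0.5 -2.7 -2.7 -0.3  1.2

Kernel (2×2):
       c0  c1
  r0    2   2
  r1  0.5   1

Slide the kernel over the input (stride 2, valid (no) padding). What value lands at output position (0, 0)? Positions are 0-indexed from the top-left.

The receptive field on the input at this output position is [-1.1 2.3 / 0.2 -1.6]. Elementwise product with the kernel and sum: -1.1·2 + 2.3·2 + 0.2·0.5 + -1.6·1.

0.9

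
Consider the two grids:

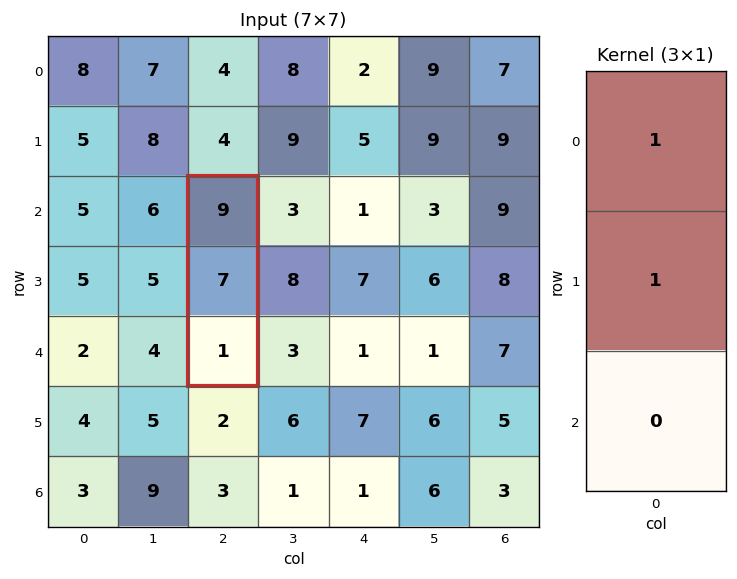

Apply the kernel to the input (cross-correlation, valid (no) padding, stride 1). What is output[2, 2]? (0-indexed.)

The receptive field on the input at this output position is [9 / 7 / 1]. Elementwise product with the kernel and sum: 9·1 + 7·1.

16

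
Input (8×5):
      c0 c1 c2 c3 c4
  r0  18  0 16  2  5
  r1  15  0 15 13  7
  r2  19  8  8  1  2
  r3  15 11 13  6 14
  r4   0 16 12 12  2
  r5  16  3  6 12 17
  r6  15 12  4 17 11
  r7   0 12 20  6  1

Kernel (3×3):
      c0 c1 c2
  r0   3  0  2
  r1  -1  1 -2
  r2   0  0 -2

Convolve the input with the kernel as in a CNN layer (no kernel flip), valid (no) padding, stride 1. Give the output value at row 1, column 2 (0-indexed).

The receptive field on the input at this output position is [15 13 7 / 8 1 2 / 13 6 14]. Elementwise product with the kernel and sum: 15·3 + 7·2 + 8·-1 + 1·1 + 2·-2 + 14·-2.

20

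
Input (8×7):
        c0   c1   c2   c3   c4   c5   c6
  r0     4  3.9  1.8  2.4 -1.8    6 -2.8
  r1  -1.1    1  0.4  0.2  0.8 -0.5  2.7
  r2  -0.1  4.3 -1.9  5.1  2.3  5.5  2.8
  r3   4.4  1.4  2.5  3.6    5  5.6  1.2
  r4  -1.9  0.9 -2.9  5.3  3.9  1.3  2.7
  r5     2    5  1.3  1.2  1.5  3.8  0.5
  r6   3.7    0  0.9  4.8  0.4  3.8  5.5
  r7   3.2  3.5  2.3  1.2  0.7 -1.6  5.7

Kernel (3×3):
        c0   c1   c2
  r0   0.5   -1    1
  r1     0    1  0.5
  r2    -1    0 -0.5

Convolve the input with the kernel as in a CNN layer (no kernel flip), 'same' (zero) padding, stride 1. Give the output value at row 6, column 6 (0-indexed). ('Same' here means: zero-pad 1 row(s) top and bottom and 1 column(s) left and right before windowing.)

The receptive field on the zero-padded input at this output position is [3.8 0.5 0 / 3.8 5.5 0 / -1.6 5.7 0]. Elementwise product with the kernel and sum: 3.8·0.5 + 0.5·-1 + 0·1 + 5.5·1 + 0·0.5 + -1.6·-1 + 0·-0.5.

8.5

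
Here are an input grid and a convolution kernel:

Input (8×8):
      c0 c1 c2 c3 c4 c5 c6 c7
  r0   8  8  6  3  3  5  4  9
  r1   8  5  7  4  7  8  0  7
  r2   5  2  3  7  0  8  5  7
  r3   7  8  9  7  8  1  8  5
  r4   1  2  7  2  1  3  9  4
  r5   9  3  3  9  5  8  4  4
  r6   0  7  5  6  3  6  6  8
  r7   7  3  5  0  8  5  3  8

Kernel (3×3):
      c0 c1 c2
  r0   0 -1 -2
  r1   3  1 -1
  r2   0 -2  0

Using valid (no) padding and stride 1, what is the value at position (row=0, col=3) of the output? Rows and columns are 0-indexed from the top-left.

-2

The receptive field on the input at this output position is [3 3 5 / 4 7 8 / 7 0 8]. Elementwise product with the kernel and sum: 3·-1 + 5·-2 + 4·3 + 7·1 + 8·-1 + 0·-2.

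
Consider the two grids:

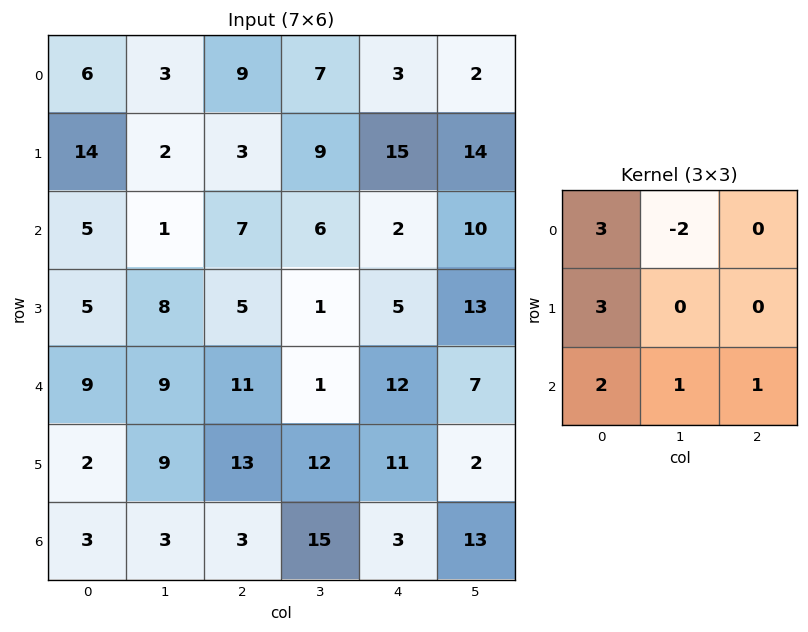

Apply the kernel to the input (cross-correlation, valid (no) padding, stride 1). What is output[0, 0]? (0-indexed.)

72

The receptive field on the input at this output position is [6 3 9 / 14 2 3 / 5 1 7]. Elementwise product with the kernel and sum: 6·3 + 3·-2 + 14·3 + 5·2 + 1·1 + 7·1.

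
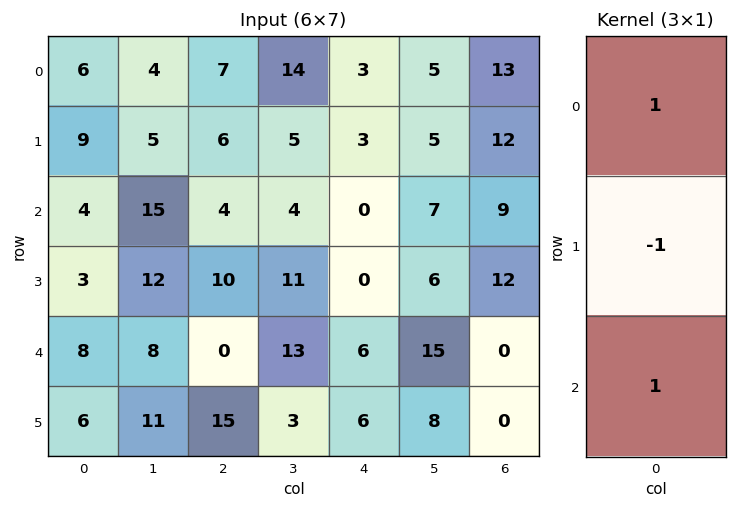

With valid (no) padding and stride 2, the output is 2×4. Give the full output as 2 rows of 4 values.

Output[0,0]: The receptive field on the input at this output position is [6 / 9 / 4]. Elementwise product with the kernel and sum: 6·1 + 9·-1 + 4·1.

1 5 0 10
9 -6 6 -3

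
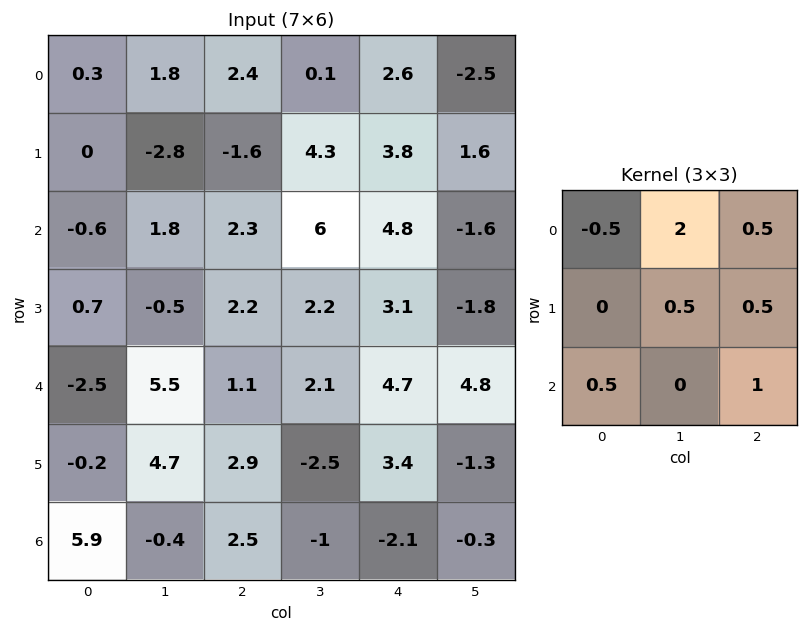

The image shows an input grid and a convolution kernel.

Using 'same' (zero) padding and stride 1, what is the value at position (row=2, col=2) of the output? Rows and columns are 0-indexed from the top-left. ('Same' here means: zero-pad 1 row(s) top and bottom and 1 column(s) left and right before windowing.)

6.45

The receptive field on the zero-padded input at this output position is [-2.8 -1.6 4.3 / 1.8 2.3 6 / -0.5 2.2 2.2]. Elementwise product with the kernel and sum: -2.8·-0.5 + -1.6·2 + 4.3·0.5 + 2.3·0.5 + 6·0.5 + -0.5·0.5 + 2.2·1.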